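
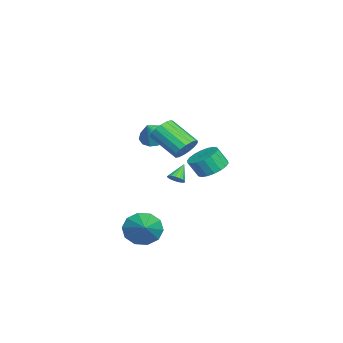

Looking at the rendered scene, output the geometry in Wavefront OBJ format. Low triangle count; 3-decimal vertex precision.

v -3.906 4.107 -2.057
v -3.001 3.889 -2.248
v -2.929 3.315 -1.254
v -3.834 3.533 -1.063
v -2.968 4.255 -2.039
v -2.896 3.682 -1.045
v -3.12 4.592 -1.833
v -3.049 4.018 -0.839
v -3.428 4.833 -1.672
v -3.357 4.259 -0.678
v -3.831 4.929 -1.588
v -3.76 4.356 -0.594
v -4.248 4.863 -1.596
v -4.177 4.29 -0.602
v -4.598 4.647 -1.695
v -4.527 4.074 -0.701
v -4.811 4.325 -1.866
v -4.739 3.751 -0.872
v -4.844 3.958 -2.075
v -4.772 3.385 -1.081
v -4.691 3.622 -2.281
v -4.62 3.048 -1.287
v -4.383 3.381 -2.442
v -4.312 2.807 -1.448
v -3.98 3.284 -2.526
v -3.909 2.711 -1.532
v -3.563 3.35 -2.518
v -3.492 2.777 -1.524
v -3.213 3.566 -2.419
v -3.142 2.993 -1.425
v -1.235 1.274 1.265
v -0.745 1.934 1.09
v -0.485 0.986 2.275
v -1.081 2.091 1.384
v -1.465 1.989 1.64
v -1.777 1.661 1.778
v -1.916 1.209 1.752
v -1.839 0.778 1.572
v -1.57 0.505 1.294
v -1.195 0.476 1.008
v -0.832 0.7 0.802
v -0.597 1.107 0.744
v -0.565 1.567 0.852
v 2.782 3.331 1.965
v 3.218 2.8 1.616
v 2.435 1.479 2.647
v 1.998 2.009 2.995
v 3.421 2.906 1.906
v 2.638 1.584 2.937
v 3.477 3.108 2.208
v 2.694 1.787 3.239
v 3.374 3.362 2.455
v 2.591 2.041 3.486
v 3.136 3.608 2.589
v 2.352 2.287 3.62
v 2.816 3.791 2.581
v 2.032 2.47 3.612
v 2.488 3.869 2.431
v 1.705 2.547 3.462
v 2.227 3.823 2.174
v 1.444 2.501 3.205
v 2.094 3.664 1.869
v 1.311 2.343 2.9
v 2.118 3.429 1.586
v 1.335 2.108 2.617
v 2.294 3.172 1.39
v 1.511 1.85 2.421
v 2.582 2.951 1.325
v 1.799 1.629 2.356
v 2.915 2.817 1.407
v 2.132 1.495 2.438
v -1.744 2.344 -2.029
v -1.449 2.123 -1.677
v -2.456 2.696 -1.211
v -1.358 2.349 -1.696
v -1.356 2.574 -1.791
v -1.443 2.746 -1.941
v -1.599 2.826 -2.111
v -1.789 2.796 -2.262
v -1.967 2.662 -2.36
v -2.095 2.455 -2.382
v -2.143 2.223 -2.323
v -2.099 2.018 -2.197
v -1.974 1.889 -2.033
v -1.796 1.863 -1.867
v -1.607 1.948 -1.739
v 1.884 1.031 -4.084
v 2.395 0.683 -4.945
v 3.496 1.349 -3.256
v 2.302 1.328 -5.012
v 2.05 1.86 -4.724
v 1.734 2.075 -4.192
v 1.475 1.892 -3.619
v 1.373 1.379 -3.223
v 1.466 0.734 -3.157
v 1.718 0.203 -3.444
v 2.034 -0.012 -3.976
v 2.293 0.171 -4.55
f 2 1 5
f 2 5 3
f 3 5 6
f 3 6 4
f 5 1 7
f 5 7 6
f 6 7 8
f 6 8 4
f 7 1 9
f 7 9 8
f 8 9 10
f 8 10 4
f 9 1 11
f 9 11 10
f 10 11 12
f 10 12 4
f 11 1 13
f 11 13 12
f 12 13 14
f 12 14 4
f 13 1 15
f 13 15 14
f 14 15 16
f 14 16 4
f 15 1 17
f 15 17 16
f 16 17 18
f 16 18 4
f 17 1 19
f 17 19 18
f 18 19 20
f 18 20 4
f 19 1 21
f 19 21 20
f 20 21 22
f 20 22 4
f 21 1 23
f 21 23 22
f 22 23 24
f 22 24 4
f 23 1 25
f 23 25 24
f 24 25 26
f 24 26 4
f 25 1 27
f 25 27 26
f 26 27 28
f 26 28 4
f 27 1 29
f 27 29 28
f 28 29 30
f 28 30 4
f 29 1 2
f 29 2 30
f 30 2 3
f 30 3 4
f 32 31 34
f 32 34 33
f 34 31 35
f 34 35 33
f 35 31 36
f 35 36 33
f 36 31 37
f 36 37 33
f 37 31 38
f 37 38 33
f 38 31 39
f 38 39 33
f 39 31 40
f 39 40 33
f 40 31 41
f 40 41 33
f 41 31 42
f 41 42 33
f 42 31 43
f 42 43 33
f 43 31 32
f 43 32 33
f 45 44 48
f 45 48 46
f 46 48 49
f 46 49 47
f 48 44 50
f 48 50 49
f 49 50 51
f 49 51 47
f 50 44 52
f 50 52 51
f 51 52 53
f 51 53 47
f 52 44 54
f 52 54 53
f 53 54 55
f 53 55 47
f 54 44 56
f 54 56 55
f 55 56 57
f 55 57 47
f 56 44 58
f 56 58 57
f 57 58 59
f 57 59 47
f 58 44 60
f 58 60 59
f 59 60 61
f 59 61 47
f 60 44 62
f 60 62 61
f 61 62 63
f 61 63 47
f 62 44 64
f 62 64 63
f 63 64 65
f 63 65 47
f 64 44 66
f 64 66 65
f 65 66 67
f 65 67 47
f 66 44 68
f 66 68 67
f 67 68 69
f 67 69 47
f 68 44 70
f 68 70 69
f 69 70 71
f 69 71 47
f 70 44 45
f 70 45 71
f 71 45 46
f 71 46 47
f 73 72 75
f 73 75 74
f 75 72 76
f 75 76 74
f 76 72 77
f 76 77 74
f 77 72 78
f 77 78 74
f 78 72 79
f 78 79 74
f 79 72 80
f 79 80 74
f 80 72 81
f 80 81 74
f 81 72 82
f 81 82 74
f 82 72 83
f 82 83 74
f 83 72 84
f 83 84 74
f 84 72 85
f 84 85 74
f 85 72 86
f 85 86 74
f 86 72 73
f 86 73 74
f 88 87 90
f 88 90 89
f 90 87 91
f 90 91 89
f 91 87 92
f 91 92 89
f 92 87 93
f 92 93 89
f 93 87 94
f 93 94 89
f 94 87 95
f 94 95 89
f 95 87 96
f 95 96 89
f 96 87 97
f 96 97 89
f 97 87 98
f 97 98 89
f 98 87 88
f 98 88 89



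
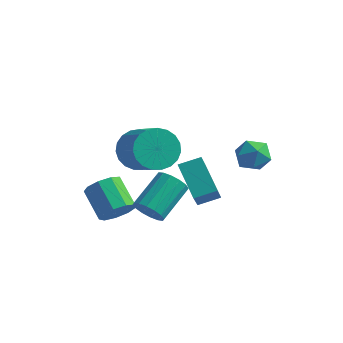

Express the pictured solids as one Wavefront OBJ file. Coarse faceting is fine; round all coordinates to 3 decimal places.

v 0.985 0.673 0.415
v 1.292 -0.334 1.646
v 1.769 1.308 0.738
v 2.076 0.301 1.97
v 2.204 -0.281 -0.67
v 2.511 -1.288 0.562
v 2.988 0.354 -0.346
v 3.295 -0.653 0.885
v -1.326 -0.838 -2.024
v -0.697 -0.435 -1.559
v -1.864 0.342 -0.652
v -2.494 -0.062 -1.116
v -0.846 -0.101 -2.037
v -2.014 0.676 -1.13
v -1.22 -0.112 -2.509
v -2.387 0.665 -1.602
v -1.644 -0.463 -2.753
v -2.811 0.314 -1.846
v -1.919 -0.989 -2.657
v -3.086 -0.213 -1.749
v -1.917 -1.445 -2.263
v -3.084 -0.669 -1.356
v -1.638 -1.617 -1.758
v -2.806 -0.84 -0.851
v -1.214 -1.425 -1.377
v -2.381 -0.648 -0.47
v -0.842 -0.958 -1.298
v -2.01 -0.181 -0.391
v -0.944 0.458 1.354
v -0.513 0.031 0.46
v 0.874 -0.984 1.612
v 0.444 -0.558 2.506
v -0.276 0.409 0.507
v 1.112 -0.606 1.659
v -0.154 0.796 0.7
v 1.234 -0.22 1.852
v -0.168 1.124 1.006
v 1.22 0.109 2.159
v -0.317 1.337 1.373
v 1.071 0.321 2.525
v -0.574 1.397 1.736
v 0.814 0.382 2.888
v -0.895 1.296 2.033
v 0.493 0.281 3.185
v -1.224 1.049 2.212
v 0.163 0.034 3.365
v -1.505 0.7 2.244
v -0.118 -0.315 3.396
v -1.689 0.31 2.121
v -0.302 -0.706 3.274
v -1.744 -0.056 1.866
v -0.357 -1.071 3.018
v -1.661 -0.332 1.522
v -0.273 -1.347 2.674
v -1.454 -0.472 1.149
v -0.066 -1.487 2.301
v -1.158 -0.451 0.811
v 0.23 -1.467 1.964
v -0.826 -0.273 0.568
v 0.562 -1.289 1.72
v 3.623 3.688 0.448
v 4.1 2.973 0.731
v 2.38 2.987 0.769
v 2.857 2.272 1.052
v 2.873 3.042 1.525
v 3.641 3.476 1.327
v 2.839 2.484 0.173
v 3.607 2.918 -0.025
v 3.615 2.229 0.561
v 3.636 2.574 1.397
v 2.844 3.386 0.103
v 2.865 3.731 0.939
v 0.25 -1.021 -1.293
v 0.745 -1.384 -0.796
v 1.044 0.317 0.151
v 0.55 0.681 -0.347
v 0.981 -1.255 -1.104
v 1.28 0.447 -0.157
v 1.021 -1.062 -1.462
v 1.32 0.639 -0.516
v 0.855 -0.859 -1.776
v 1.154 0.843 -0.829
v 0.527 -0.699 -1.96
v 0.826 1.003 -1.013
v 0.124 -0.625 -1.965
v 0.423 1.077 -1.019
v -0.244 -0.657 -1.791
v 0.055 1.044 -0.844
v -0.48 -0.787 -1.483
v -0.181 0.915 -0.536
v -0.52 -0.979 -1.124
v -0.221 0.722 -0.178
v -0.354 -1.183 -0.811
v -0.055 0.519 0.136
v -0.026 -1.343 -0.627
v 0.273 0.359 0.32
v 0.377 -1.417 -0.621
v 0.676 0.285 0.325
f 2 4 1
f 5 2 1
f 1 4 3
f 3 5 1
f 2 8 4
f 6 2 5
f 6 8 2
f 4 8 3
f 7 5 3
f 3 8 7
f 7 6 5
f 8 6 7
f 10 9 13
f 10 13 11
f 11 13 14
f 11 14 12
f 13 9 15
f 13 15 14
f 14 15 16
f 14 16 12
f 15 9 17
f 15 17 16
f 16 17 18
f 16 18 12
f 17 9 19
f 17 19 18
f 18 19 20
f 18 20 12
f 19 9 21
f 19 21 20
f 20 21 22
f 20 22 12
f 21 9 23
f 21 23 22
f 22 23 24
f 22 24 12
f 23 9 25
f 23 25 24
f 24 25 26
f 24 26 12
f 25 9 27
f 25 27 26
f 26 27 28
f 26 28 12
f 27 9 10
f 27 10 28
f 28 10 11
f 28 11 12
f 30 29 33
f 30 33 31
f 31 33 34
f 31 34 32
f 33 29 35
f 33 35 34
f 34 35 36
f 34 36 32
f 35 29 37
f 35 37 36
f 36 37 38
f 36 38 32
f 37 29 39
f 37 39 38
f 38 39 40
f 38 40 32
f 39 29 41
f 39 41 40
f 40 41 42
f 40 42 32
f 41 29 43
f 41 43 42
f 42 43 44
f 42 44 32
f 43 29 45
f 43 45 44
f 44 45 46
f 44 46 32
f 45 29 47
f 45 47 46
f 46 47 48
f 46 48 32
f 47 29 49
f 47 49 48
f 48 49 50
f 48 50 32
f 49 29 51
f 49 51 50
f 50 51 52
f 50 52 32
f 51 29 53
f 51 53 52
f 52 53 54
f 52 54 32
f 53 29 55
f 53 55 54
f 54 55 56
f 54 56 32
f 55 29 57
f 55 57 56
f 56 57 58
f 56 58 32
f 57 29 59
f 57 59 58
f 58 59 60
f 58 60 32
f 59 29 30
f 59 30 60
f 60 30 31
f 60 31 32
f 61 72 66
f 61 66 62
f 61 62 68
f 61 68 71
f 61 71 72
f 62 66 70
f 66 72 65
f 72 71 63
f 71 68 67
f 68 62 69
f 64 70 65
f 64 65 63
f 64 63 67
f 64 67 69
f 64 69 70
f 65 70 66
f 63 65 72
f 67 63 71
f 69 67 68
f 70 69 62
f 74 73 77
f 74 77 75
f 75 77 78
f 75 78 76
f 77 73 79
f 77 79 78
f 78 79 80
f 78 80 76
f 79 73 81
f 79 81 80
f 80 81 82
f 80 82 76
f 81 73 83
f 81 83 82
f 82 83 84
f 82 84 76
f 83 73 85
f 83 85 84
f 84 85 86
f 84 86 76
f 85 73 87
f 85 87 86
f 86 87 88
f 86 88 76
f 87 73 89
f 87 89 88
f 88 89 90
f 88 90 76
f 89 73 91
f 89 91 90
f 90 91 92
f 90 92 76
f 91 73 93
f 91 93 92
f 92 93 94
f 92 94 76
f 93 73 95
f 93 95 94
f 94 95 96
f 94 96 76
f 95 73 97
f 95 97 96
f 96 97 98
f 96 98 76
f 97 73 74
f 97 74 98
f 98 74 75
f 98 75 76



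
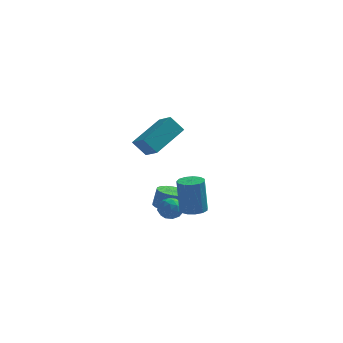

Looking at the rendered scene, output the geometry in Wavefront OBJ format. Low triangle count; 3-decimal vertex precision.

v -0.434 2.285 -2.976
v 0.383 2.155 -3.121
v 0.591 2.285 -2.07
v -0.226 2.415 -1.924
v 0.35 2.525 -3.161
v 0.557 2.655 -2.109
v 0.161 2.848 -3.163
v 0.369 2.978 -2.111
v -0.146 3.059 -3.129
v 0.062 3.189 -2.077
v -0.509 3.117 -3.064
v -0.301 3.247 -2.012
v -0.858 3.01 -2.982
v -0.65 3.14 -1.93
v -1.123 2.759 -2.898
v -0.915 2.89 -1.847
v -1.251 2.415 -2.83
v -1.043 2.545 -1.779
v -1.217 2.045 -2.791
v -1.01 2.175 -1.739
v -1.029 1.722 -2.789
v -0.821 1.852 -1.737
v -0.722 1.511 -2.823
v -0.514 1.641 -1.771
v -0.359 1.453 -2.888
v -0.151 1.583 -1.836
v -0.01 1.56 -2.97
v 0.198 1.69 -1.918
v 0.255 1.81 -3.053
v 0.463 1.941 -2.002
v -0.617 0.044 -2.073
v -0.166 0.457 -1.745
v 0.126 -0.797 -2.035
v 0.577 -0.384 -1.707
v -0 -0.594 -1.384
v -0.46 -0.074 -1.407
v 0.42 -0.266 -2.373
v -0.04 0.254 -2.396
v 0.474 0.265 -1.93
v 0.215 0.063 -1.319
v -0.255 -0.403 -2.461
v -0.514 -0.605 -1.85
v -0.457 0.324 -1.912
v 0.417 -0.664 -1.868
v 0.078 -0.787 -1.678
v 0.342 -0.545 -1.485
v -0.629 0.012 -1.714
v -0.365 0.255 -1.521
v -0.267 -0.362 -1.309
v 0.325 -0.595 -2.259
v 0.589 -0.352 -2.066
v -0.382 0.205 -2.295
v -0.118 0.447 -2.102
v 0.227 0.022 -2.471
v 0.185 0.454 -1.828
v 0.622 -0.04 -1.806
v 0.529 0.029 -2.197
v 0.259 0.335 -2.211
v 0.032 0.335 -1.469
v 0.469 -0.159 -1.447
v 0.129 -0.282 -1.257
v -0.141 0.023 -1.271
v 0.409 0.223 -1.578
v -0.509 -0.181 -2.333
v -0.072 -0.675 -2.311
v 0.101 -0.363 -2.509
v -0.169 -0.058 -2.523
v -0.662 -0.3 -1.974
v -0.225 -0.794 -1.952
v -0.299 -0.675 -1.569
v -0.569 -0.369 -1.583
v -0.449 -0.563 -2.202
v 1.337 -2.096 -0.947
v 2 -2.234 -0.89
v 1.847 -2.182 1.024
v 1.183 -2.044 0.967
v 1.97 -1.852 -0.902
v 1.816 -1.8 1.011
v 1.739 -1.548 -0.929
v 1.585 -1.496 0.984
v 1.38 -1.417 -0.961
v 1.226 -1.366 0.952
v 1.007 -1.502 -0.989
v 0.854 -1.451 0.924
v 0.74 -1.776 -1.003
v 0.586 -1.724 0.91
v 0.661 -2.151 -0.999
v 0.507 -2.099 0.914
v 0.797 -2.509 -0.979
v 0.644 -2.457 0.934
v 1.105 -2.735 -0.948
v 0.951 -2.683 0.965
v 1.486 -2.759 -0.917
v 1.332 -2.707 0.996
v 1.82 -2.572 -0.895
v 1.666 -2.52 1.018
v -0.262 -3.24 3.288
v -0.913 -3.245 4.087
v -0.888 -2.519 2.783
v -1.539 -2.525 3.581
v 0.819 -1.675 4.179
v 0.168 -1.681 4.977
v 0.193 -0.955 3.673
v -0.458 -0.96 4.472
f 2 1 5
f 2 5 3
f 3 5 6
f 3 6 4
f 5 1 7
f 5 7 6
f 6 7 8
f 6 8 4
f 7 1 9
f 7 9 8
f 8 9 10
f 8 10 4
f 9 1 11
f 9 11 10
f 10 11 12
f 10 12 4
f 11 1 13
f 11 13 12
f 12 13 14
f 12 14 4
f 13 1 15
f 13 15 14
f 14 15 16
f 14 16 4
f 15 1 17
f 15 17 16
f 16 17 18
f 16 18 4
f 17 1 19
f 17 19 18
f 18 19 20
f 18 20 4
f 19 1 21
f 19 21 20
f 20 21 22
f 20 22 4
f 21 1 23
f 21 23 22
f 22 23 24
f 22 24 4
f 23 1 25
f 23 25 24
f 24 25 26
f 24 26 4
f 25 1 27
f 25 27 26
f 26 27 28
f 26 28 4
f 27 1 29
f 27 29 28
f 28 29 30
f 28 30 4
f 29 1 2
f 29 2 30
f 30 2 3
f 30 3 4
f 31 68 47
f 68 42 71
f 47 71 36
f 68 71 47
f 31 47 43
f 47 36 48
f 43 48 32
f 47 48 43
f 31 43 52
f 43 32 53
f 52 53 38
f 43 53 52
f 31 52 64
f 52 38 67
f 64 67 41
f 52 67 64
f 31 64 68
f 64 41 72
f 68 72 42
f 64 72 68
f 32 48 59
f 48 36 62
f 59 62 40
f 48 62 59
f 36 71 49
f 71 42 70
f 49 70 35
f 71 70 49
f 42 72 69
f 72 41 65
f 69 65 33
f 72 65 69
f 41 67 66
f 67 38 54
f 66 54 37
f 67 54 66
f 38 53 58
f 53 32 55
f 58 55 39
f 53 55 58
f 34 60 46
f 60 40 61
f 46 61 35
f 60 61 46
f 34 46 44
f 46 35 45
f 44 45 33
f 46 45 44
f 34 44 51
f 44 33 50
f 51 50 37
f 44 50 51
f 34 51 56
f 51 37 57
f 56 57 39
f 51 57 56
f 34 56 60
f 56 39 63
f 60 63 40
f 56 63 60
f 35 61 49
f 61 40 62
f 49 62 36
f 61 62 49
f 33 45 69
f 45 35 70
f 69 70 42
f 45 70 69
f 37 50 66
f 50 33 65
f 66 65 41
f 50 65 66
f 39 57 58
f 57 37 54
f 58 54 38
f 57 54 58
f 40 63 59
f 63 39 55
f 59 55 32
f 63 55 59
f 74 73 77
f 74 77 75
f 75 77 78
f 75 78 76
f 77 73 79
f 77 79 78
f 78 79 80
f 78 80 76
f 79 73 81
f 79 81 80
f 80 81 82
f 80 82 76
f 81 73 83
f 81 83 82
f 82 83 84
f 82 84 76
f 83 73 85
f 83 85 84
f 84 85 86
f 84 86 76
f 85 73 87
f 85 87 86
f 86 87 88
f 86 88 76
f 87 73 89
f 87 89 88
f 88 89 90
f 88 90 76
f 89 73 91
f 89 91 90
f 90 91 92
f 90 92 76
f 91 73 93
f 91 93 92
f 92 93 94
f 92 94 76
f 93 73 95
f 93 95 94
f 94 95 96
f 94 96 76
f 95 73 74
f 95 74 96
f 96 74 75
f 96 75 76
f 98 100 97
f 101 98 97
f 97 100 99
f 99 101 97
f 98 104 100
f 102 98 101
f 102 104 98
f 100 104 99
f 103 101 99
f 99 104 103
f 103 102 101
f 104 102 103



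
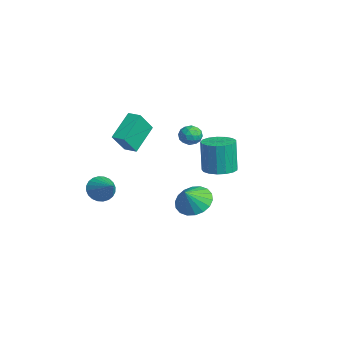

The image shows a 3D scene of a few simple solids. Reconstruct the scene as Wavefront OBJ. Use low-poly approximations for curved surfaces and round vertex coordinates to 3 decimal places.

v -1.443 -4.145 -3.402
v -0.973 -4.15 -4.135
v 0.003 -3.855 -2.478
v -1.055 -3.821 -4.11
v -1.196 -3.542 -3.978
v -1.374 -3.354 -3.758
v -1.562 -3.287 -3.484
v -1.733 -3.351 -3.198
v -1.859 -3.535 -2.942
v -1.922 -3.813 -2.757
v -1.912 -4.14 -2.67
v -1.83 -4.469 -2.694
v -1.69 -4.748 -2.826
v -1.512 -4.936 -3.046
v -1.323 -5.003 -3.32
v -1.153 -4.939 -3.606
v -1.026 -4.755 -3.862
v -0.963 -4.478 -4.047
v -2.594 1.935 -1.226
v -2.266 1.714 -0.617
v -3.474 1.186 -1.023
v -3.146 0.965 -0.414
v -3.426 1.634 -0.454
v -2.881 2.097 -0.58
v -2.859 0.803 -1.06
v -2.314 1.266 -1.186
v -2.43 1.015 -0.515
v -2.78 1.528 -0.14
v -2.96 1.372 -1.5
v -3.31 1.885 -1.125
v -2.352 1.89 -0.939
v -3.388 1.01 -0.701
v -3.552 1.402 -0.724
v -3.359 1.273 -0.367
v -2.714 2.115 -0.917
v -2.522 1.986 -0.559
v -3.203 1.938 -0.464
v -3.218 0.914 -1.081
v -3.026 0.785 -0.723
v -2.381 1.627 -1.273
v -2.188 1.498 -0.916
v -2.537 0.962 -1.176
v -2.256 1.35 -0.522
v -2.774 0.909 -0.402
v -2.604 0.814 -0.782
v -2.285 1.086 -0.856
v -2.462 1.651 -0.301
v -2.98 1.211 -0.182
v -3.144 1.604 -0.206
v -2.824 1.876 -0.279
v -2.558 1.24 -0.241
v -2.76 1.689 -1.458
v -3.278 1.249 -1.339
v -2.916 1.024 -1.361
v -2.596 1.296 -1.434
v -2.966 1.991 -1.238
v -3.484 1.55 -1.118
v -3.455 1.814 -0.784
v -3.136 2.086 -0.858
v -3.182 1.66 -1.399
v 3.737 -0.564 -2.171
v 4.353 -1.137 -2.832
v 4.183 -1.216 -1.189
v 4.634 -0.771 -2.716
v 4.738 -0.364 -2.492
v 4.643 0.004 -2.205
v 4.369 0.259 -1.911
v 3.97 0.352 -1.668
v 3.525 0.262 -1.525
v 3.121 0.01 -1.51
v 2.84 -0.357 -1.625
v 2.736 -0.764 -1.849
v 2.831 -1.132 -2.136
v 3.105 -1.387 -2.431
v 3.504 -1.479 -2.673
v 3.949 -1.39 -2.817
v -2.131 -2.584 -0.912
v -1.66 -3.424 0.391
v -3.151 -1.34 0.26
v -2.68 -2.18 1.562
v -1.46 -2.1 -0.842
v -0.989 -2.94 0.46
v -2.48 -0.856 0.329
v -2.009 -1.696 1.632
v -2.211 2.965 -3.454
v -1.643 3.797 -3.377
v -1.942 3.807 -1.308
v -2.509 2.975 -1.386
v -2.091 3.968 -3.442
v -2.389 3.978 -1.373
v -2.566 3.909 -3.51
v -2.864 3.919 -1.442
v -2.959 3.634 -3.566
v -3.258 3.644 -1.497
v -3.182 3.205 -3.595
v -3.48 3.216 -1.527
v -3.181 2.722 -3.593
v -3.48 2.732 -1.524
v -2.959 2.294 -3.559
v -3.257 2.305 -1.49
v -2.565 2.02 -3.501
v -2.863 2.03 -1.432
v -2.09 1.962 -3.432
v -2.388 1.973 -1.363
v -1.643 2.134 -3.368
v -1.941 2.145 -1.3
v -1.326 2.496 -3.324
v -1.624 2.507 -1.256
v -1.211 2.966 -3.31
v -1.51 2.976 -1.242
v -1.326 3.435 -3.329
v -1.624 3.445 -1.26
f 2 1 4
f 2 4 3
f 4 1 5
f 4 5 3
f 5 1 6
f 5 6 3
f 6 1 7
f 6 7 3
f 7 1 8
f 7 8 3
f 8 1 9
f 8 9 3
f 9 1 10
f 9 10 3
f 10 1 11
f 10 11 3
f 11 1 12
f 11 12 3
f 12 1 13
f 12 13 3
f 13 1 14
f 13 14 3
f 14 1 15
f 14 15 3
f 15 1 16
f 15 16 3
f 16 1 17
f 16 17 3
f 17 1 18
f 17 18 3
f 18 1 2
f 18 2 3
f 19 56 35
f 56 30 59
f 35 59 24
f 56 59 35
f 19 35 31
f 35 24 36
f 31 36 20
f 35 36 31
f 19 31 40
f 31 20 41
f 40 41 26
f 31 41 40
f 19 40 52
f 40 26 55
f 52 55 29
f 40 55 52
f 19 52 56
f 52 29 60
f 56 60 30
f 52 60 56
f 20 36 47
f 36 24 50
f 47 50 28
f 36 50 47
f 24 59 37
f 59 30 58
f 37 58 23
f 59 58 37
f 30 60 57
f 60 29 53
f 57 53 21
f 60 53 57
f 29 55 54
f 55 26 42
f 54 42 25
f 55 42 54
f 26 41 46
f 41 20 43
f 46 43 27
f 41 43 46
f 22 48 34
f 48 28 49
f 34 49 23
f 48 49 34
f 22 34 32
f 34 23 33
f 32 33 21
f 34 33 32
f 22 32 39
f 32 21 38
f 39 38 25
f 32 38 39
f 22 39 44
f 39 25 45
f 44 45 27
f 39 45 44
f 22 44 48
f 44 27 51
f 48 51 28
f 44 51 48
f 23 49 37
f 49 28 50
f 37 50 24
f 49 50 37
f 21 33 57
f 33 23 58
f 57 58 30
f 33 58 57
f 25 38 54
f 38 21 53
f 54 53 29
f 38 53 54
f 27 45 46
f 45 25 42
f 46 42 26
f 45 42 46
f 28 51 47
f 51 27 43
f 47 43 20
f 51 43 47
f 62 61 64
f 62 64 63
f 64 61 65
f 64 65 63
f 65 61 66
f 65 66 63
f 66 61 67
f 66 67 63
f 67 61 68
f 67 68 63
f 68 61 69
f 68 69 63
f 69 61 70
f 69 70 63
f 70 61 71
f 70 71 63
f 71 61 72
f 71 72 63
f 72 61 73
f 72 73 63
f 73 61 74
f 73 74 63
f 74 61 75
f 74 75 63
f 75 61 76
f 75 76 63
f 76 61 62
f 76 62 63
f 78 80 77
f 81 78 77
f 77 80 79
f 79 81 77
f 78 84 80
f 82 78 81
f 82 84 78
f 80 84 79
f 83 81 79
f 79 84 83
f 83 82 81
f 84 82 83
f 86 85 89
f 86 89 87
f 87 89 90
f 87 90 88
f 89 85 91
f 89 91 90
f 90 91 92
f 90 92 88
f 91 85 93
f 91 93 92
f 92 93 94
f 92 94 88
f 93 85 95
f 93 95 94
f 94 95 96
f 94 96 88
f 95 85 97
f 95 97 96
f 96 97 98
f 96 98 88
f 97 85 99
f 97 99 98
f 98 99 100
f 98 100 88
f 99 85 101
f 99 101 100
f 100 101 102
f 100 102 88
f 101 85 103
f 101 103 102
f 102 103 104
f 102 104 88
f 103 85 105
f 103 105 104
f 104 105 106
f 104 106 88
f 105 85 107
f 105 107 106
f 106 107 108
f 106 108 88
f 107 85 109
f 107 109 108
f 108 109 110
f 108 110 88
f 109 85 111
f 109 111 110
f 110 111 112
f 110 112 88
f 111 85 86
f 111 86 112
f 112 86 87
f 112 87 88



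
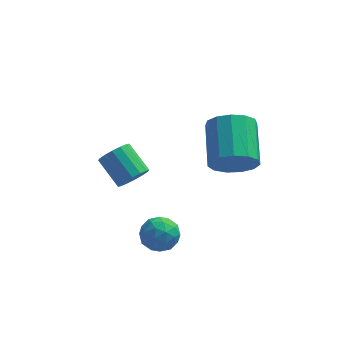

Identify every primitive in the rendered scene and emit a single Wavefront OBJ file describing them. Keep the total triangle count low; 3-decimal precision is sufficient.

v -0.187 -1.586 -1.766
v 0.394 -1.673 -1.225
v -1.014 -2.187 -0.975
v -0.433 -2.274 -0.434
v -0.727 -1.548 -0.592
v -0.215 -1.176 -1.081
v -0.405 -2.684 -1.119
v 0.107 -2.312 -1.608
v 0.26 -2.351 -0.825
v 0.06 -1.649 -0.499
v -0.68 -2.211 -1.701
v -0.88 -1.509 -1.375
v 0.176 -1.576 -1.565
v -0.796 -2.284 -0.635
v -0.969 -1.857 -0.728
v -0.627 -1.908 -0.41
v -0.182 -1.285 -1.48
v 0.159 -1.336 -1.162
v -0.499 -1.262 -0.79
v -0.779 -2.524 -1.038
v -0.438 -2.575 -0.72
v 0.007 -1.952 -1.79
v 0.349 -2.003 -1.472
v -0.121 -2.598 -1.41
v 0.439 -2.026 -1.011
v -0.048 -2.38 -0.546
v -0.031 -2.621 -0.949
v 0.27 -2.402 -1.237
v 0.322 -1.614 -0.82
v -0.165 -1.967 -0.355
v -0.337 -1.54 -0.448
v -0.037 -1.322 -0.735
v 0.243 -2.012 -0.585
v -0.455 -1.893 -1.845
v -0.942 -2.246 -1.38
v -0.583 -2.538 -1.465
v -0.283 -2.32 -1.752
v -0.572 -1.48 -1.654
v -1.059 -1.834 -1.189
v -0.89 -1.458 -0.963
v -0.589 -1.239 -1.251
v -0.863 -1.848 -1.615
v 2.298 -0.594 1.887
v 2.81 -0.913 2.633
v 2.655 0.814 3.479
v 2.142 1.134 2.733
v 3.166 -0.709 2.28
v 3.011 1.019 3.126
v 3.245 -0.467 1.802
v 3.09 1.26 2.649
v 3.024 -0.266 1.352
v 2.869 1.461 2.198
v 2.572 -0.169 1.071
v 2.417 1.558 1.917
v 2.033 -0.207 1.049
v 1.878 1.521 1.895
v 1.578 -0.368 1.293
v 1.423 1.36 2.14
v 1.351 -0.6 1.726
v 1.196 1.128 2.572
v 1.425 -0.83 2.21
v 1.27 0.897 3.056
v 1.776 -0.986 2.591
v 1.621 0.742 3.437
v 2.292 -1.017 2.749
v 2.137 0.711 3.595
v -1.523 1.762 -1.263
v -0.948 2.04 -0.976
v -1.762 2.896 -0.171
v -2.337 2.618 -0.457
v -1.017 2.246 -1.266
v -1.831 3.102 -0.461
v -1.222 2.322 -1.555
v -2.037 3.179 -0.75
v -1.508 2.248 -1.765
v -2.322 3.105 -0.96
v -1.798 2.044 -1.841
v -2.612 2.901 -1.036
v -2.014 1.764 -1.762
v -2.828 2.621 -0.957
v -2.098 1.484 -1.549
v -2.912 2.34 -0.744
v -2.029 1.278 -1.259
v -2.843 2.134 -0.454
v -1.823 1.201 -0.97
v -2.638 2.058 -0.165
v -1.538 1.275 -0.76
v -2.352 2.132 0.045
v -1.248 1.479 -0.684
v -2.062 2.336 0.121
v -1.032 1.759 -0.763
v -1.846 2.616 0.042
f 1 38 17
f 38 12 41
f 17 41 6
f 38 41 17
f 1 17 13
f 17 6 18
f 13 18 2
f 17 18 13
f 1 13 22
f 13 2 23
f 22 23 8
f 13 23 22
f 1 22 34
f 22 8 37
f 34 37 11
f 22 37 34
f 1 34 38
f 34 11 42
f 38 42 12
f 34 42 38
f 2 18 29
f 18 6 32
f 29 32 10
f 18 32 29
f 6 41 19
f 41 12 40
f 19 40 5
f 41 40 19
f 12 42 39
f 42 11 35
f 39 35 3
f 42 35 39
f 11 37 36
f 37 8 24
f 36 24 7
f 37 24 36
f 8 23 28
f 23 2 25
f 28 25 9
f 23 25 28
f 4 30 16
f 30 10 31
f 16 31 5
f 30 31 16
f 4 16 14
f 16 5 15
f 14 15 3
f 16 15 14
f 4 14 21
f 14 3 20
f 21 20 7
f 14 20 21
f 4 21 26
f 21 7 27
f 26 27 9
f 21 27 26
f 4 26 30
f 26 9 33
f 30 33 10
f 26 33 30
f 5 31 19
f 31 10 32
f 19 32 6
f 31 32 19
f 3 15 39
f 15 5 40
f 39 40 12
f 15 40 39
f 7 20 36
f 20 3 35
f 36 35 11
f 20 35 36
f 9 27 28
f 27 7 24
f 28 24 8
f 27 24 28
f 10 33 29
f 33 9 25
f 29 25 2
f 33 25 29
f 44 43 47
f 44 47 45
f 45 47 48
f 45 48 46
f 47 43 49
f 47 49 48
f 48 49 50
f 48 50 46
f 49 43 51
f 49 51 50
f 50 51 52
f 50 52 46
f 51 43 53
f 51 53 52
f 52 53 54
f 52 54 46
f 53 43 55
f 53 55 54
f 54 55 56
f 54 56 46
f 55 43 57
f 55 57 56
f 56 57 58
f 56 58 46
f 57 43 59
f 57 59 58
f 58 59 60
f 58 60 46
f 59 43 61
f 59 61 60
f 60 61 62
f 60 62 46
f 61 43 63
f 61 63 62
f 62 63 64
f 62 64 46
f 63 43 65
f 63 65 64
f 64 65 66
f 64 66 46
f 65 43 44
f 65 44 66
f 66 44 45
f 66 45 46
f 68 67 71
f 68 71 69
f 69 71 72
f 69 72 70
f 71 67 73
f 71 73 72
f 72 73 74
f 72 74 70
f 73 67 75
f 73 75 74
f 74 75 76
f 74 76 70
f 75 67 77
f 75 77 76
f 76 77 78
f 76 78 70
f 77 67 79
f 77 79 78
f 78 79 80
f 78 80 70
f 79 67 81
f 79 81 80
f 80 81 82
f 80 82 70
f 81 67 83
f 81 83 82
f 82 83 84
f 82 84 70
f 83 67 85
f 83 85 84
f 84 85 86
f 84 86 70
f 85 67 87
f 85 87 86
f 86 87 88
f 86 88 70
f 87 67 89
f 87 89 88
f 88 89 90
f 88 90 70
f 89 67 91
f 89 91 90
f 90 91 92
f 90 92 70
f 91 67 68
f 91 68 92
f 92 68 69
f 92 69 70



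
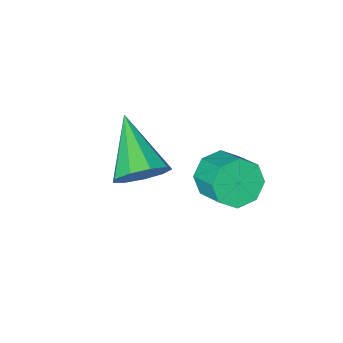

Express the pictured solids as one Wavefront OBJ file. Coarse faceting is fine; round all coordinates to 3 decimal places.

v 0.256 1.141 0.536
v 0.76 1.361 1.117
v -0.196 -0.441 1.524
v 0.261 1.564 1.215
v -0.24 1.57 0.995
v -0.509 1.375 0.56
v -0.42 1.071 0.114
v -0.015 0.8 -0.135
v 0.517 0.689 -0.07
v 0.927 0.789 0.279
v 1.023 1.055 0.748
v -1.169 2.566 1.035
v -0.858 2.219 1.609
v -0.8 3.146 2.14
v -1.111 3.494 1.565
v -0.475 2.408 1.237
v -0.418 3.335 1.768
v -0.498 2.69 0.747
v -0.441 3.617 1.277
v -0.914 2.899 0.425
v -0.857 3.827 0.955
v -1.48 2.914 0.46
v -1.422 3.841 0.991
v -1.862 2.725 0.832
v -1.805 3.652 1.363
v -1.839 2.443 1.323
v -1.782 3.37 1.853
v -1.423 2.233 1.645
v -1.366 3.161 2.175
f 2 1 4
f 2 4 3
f 4 1 5
f 4 5 3
f 5 1 6
f 5 6 3
f 6 1 7
f 6 7 3
f 7 1 8
f 7 8 3
f 8 1 9
f 8 9 3
f 9 1 10
f 9 10 3
f 10 1 11
f 10 11 3
f 11 1 2
f 11 2 3
f 13 12 16
f 13 16 14
f 14 16 17
f 14 17 15
f 16 12 18
f 16 18 17
f 17 18 19
f 17 19 15
f 18 12 20
f 18 20 19
f 19 20 21
f 19 21 15
f 20 12 22
f 20 22 21
f 21 22 23
f 21 23 15
f 22 12 24
f 22 24 23
f 23 24 25
f 23 25 15
f 24 12 26
f 24 26 25
f 25 26 27
f 25 27 15
f 26 12 28
f 26 28 27
f 27 28 29
f 27 29 15
f 28 12 13
f 28 13 29
f 29 13 14
f 29 14 15



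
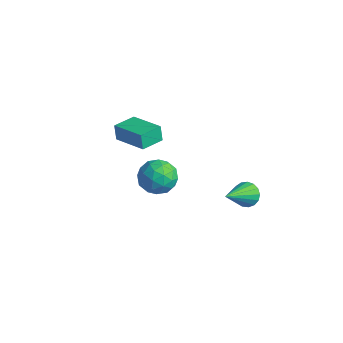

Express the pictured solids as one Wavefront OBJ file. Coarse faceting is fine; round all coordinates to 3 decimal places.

v -0.207 -1.571 -4.325
v 0.398 -1.121 -3.686
v -0.398 -2.779 -3.294
v 0.207 -2.329 -2.655
v -0.684 -1.946 -2.845
v -0.566 -1.2 -3.482
v 0.566 -2.7 -3.498
v 0.684 -1.954 -4.135
v 0.876 -1.819 -3.175
v 0.103 -1.353 -2.771
v -0.103 -2.547 -4.209
v -0.876 -2.081 -3.805
v 0.112 -1.24 -4.096
v -0.112 -2.66 -2.884
v -0.636 -2.435 -2.996
v -0.28 -2.171 -2.62
v -0.455 -1.286 -3.976
v -0.099 -1.022 -3.6
v -0.735 -1.507 -3.106
v 0.099 -2.878 -3.38
v 0.455 -2.614 -3.004
v 0.28 -1.729 -4.36
v 0.636 -1.465 -3.984
v 0.735 -2.393 -3.874
v 0.749 -1.386 -3.42
v 0.637 -2.096 -2.814
v 0.848 -2.314 -3.309
v 0.917 -1.875 -3.684
v 0.295 -1.112 -3.183
v 0.183 -1.822 -2.577
v -0.341 -1.597 -2.688
v -0.272 -1.158 -3.063
v 0.576 -1.522 -2.882
v -0.183 -2.078 -4.403
v -0.295 -2.788 -3.797
v 0.272 -2.742 -3.917
v 0.341 -2.303 -4.292
v -0.637 -1.804 -4.166
v -0.749 -2.514 -3.56
v -0.917 -2.025 -3.296
v -0.848 -1.586 -3.671
v -0.576 -2.378 -4.098
v 3.291 0.453 -3.83
v 3.713 0.215 -4.292
v 3.689 -1.173 -2.63
v 3.899 0.398 -4.106
v 3.946 0.594 -3.856
v 3.842 0.757 -3.6
v 3.612 0.851 -3.397
v 3.309 0.854 -3.293
v 3.002 0.765 -3.312
v 2.76 0.604 -3.45
v 2.641 0.409 -3.674
v 2.67 0.224 -3.935
v 2.842 0.092 -4.171
v 3.116 0.042 -4.329
v 3.431 0.087 -4.373
v -3.318 -1.673 -3.286
v -3.526 -1.611 -2.453
v -3.396 -0.461 -3.396
v -3.604 -0.399 -2.564
v -1.556 -1.521 -2.856
v -1.764 -1.459 -2.024
v -1.634 -0.309 -2.967
v -1.842 -0.247 -2.134
f 1 38 17
f 38 12 41
f 17 41 6
f 38 41 17
f 1 17 13
f 17 6 18
f 13 18 2
f 17 18 13
f 1 13 22
f 13 2 23
f 22 23 8
f 13 23 22
f 1 22 34
f 22 8 37
f 34 37 11
f 22 37 34
f 1 34 38
f 34 11 42
f 38 42 12
f 34 42 38
f 2 18 29
f 18 6 32
f 29 32 10
f 18 32 29
f 6 41 19
f 41 12 40
f 19 40 5
f 41 40 19
f 12 42 39
f 42 11 35
f 39 35 3
f 42 35 39
f 11 37 36
f 37 8 24
f 36 24 7
f 37 24 36
f 8 23 28
f 23 2 25
f 28 25 9
f 23 25 28
f 4 30 16
f 30 10 31
f 16 31 5
f 30 31 16
f 4 16 14
f 16 5 15
f 14 15 3
f 16 15 14
f 4 14 21
f 14 3 20
f 21 20 7
f 14 20 21
f 4 21 26
f 21 7 27
f 26 27 9
f 21 27 26
f 4 26 30
f 26 9 33
f 30 33 10
f 26 33 30
f 5 31 19
f 31 10 32
f 19 32 6
f 31 32 19
f 3 15 39
f 15 5 40
f 39 40 12
f 15 40 39
f 7 20 36
f 20 3 35
f 36 35 11
f 20 35 36
f 9 27 28
f 27 7 24
f 28 24 8
f 27 24 28
f 10 33 29
f 33 9 25
f 29 25 2
f 33 25 29
f 44 43 46
f 44 46 45
f 46 43 47
f 46 47 45
f 47 43 48
f 47 48 45
f 48 43 49
f 48 49 45
f 49 43 50
f 49 50 45
f 50 43 51
f 50 51 45
f 51 43 52
f 51 52 45
f 52 43 53
f 52 53 45
f 53 43 54
f 53 54 45
f 54 43 55
f 54 55 45
f 55 43 56
f 55 56 45
f 56 43 57
f 56 57 45
f 57 43 44
f 57 44 45
f 59 61 58
f 62 59 58
f 58 61 60
f 60 62 58
f 59 65 61
f 63 59 62
f 63 65 59
f 61 65 60
f 64 62 60
f 60 65 64
f 64 63 62
f 65 63 64



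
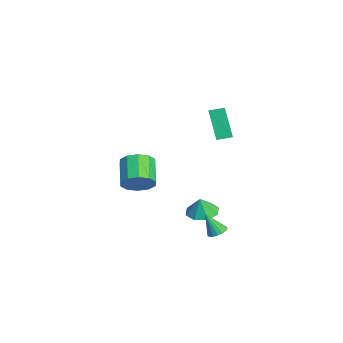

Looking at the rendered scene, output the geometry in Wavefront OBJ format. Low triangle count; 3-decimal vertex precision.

v -0.781 1.691 -4.292
v -0.005 1.127 -4.536
v -0.539 1.529 -3.148
v 0.178 1.859 -4.471
v -0.201 2.493 -4.301
v -0.92 2.657 -4.126
v -1.558 2.254 -4.048
v -1.74 1.522 -4.112
v -1.361 0.888 -4.282
v -0.642 0.725 -4.458
v 1.868 2.184 -4.506
v 2.24 2.605 -4.243
v 1.672 1.516 -3.154
v 1.97 2.726 -4.223
v 1.676 2.723 -4.267
v 1.427 2.596 -4.366
v 1.279 2.375 -4.497
v 1.265 2.11 -4.63
v 1.39 1.862 -4.734
v 1.625 1.688 -4.786
v 1.915 1.627 -4.774
v 2.194 1.694 -4.7
v 2.399 1.873 -4.582
v 2.482 2.124 -4.446
v 2.425 2.388 -4.324
v 0.55 2.282 2.131
v -0.367 1.956 3.98
v 0.597 3.172 2.311
v -0.32 2.847 4.161
v 1.42 2.153 2.539
v 0.503 1.828 4.389
v 1.467 3.044 2.72
v 0.55 2.718 4.569
v -0.108 -2.027 -1.467
v 0.488 -2.044 -0.615
v -1.016 -1.931 0.439
v -1.612 -1.913 -0.413
v 0.411 -1.431 -0.791
v -1.093 -1.317 0.263
v 0.135 -1.045 -1.226
v -1.368 -0.931 -0.171
v -0.233 -1.034 -1.752
v -1.737 -0.921 -0.698
v -0.554 -1.403 -2.17
v -2.057 -1.289 -1.115
v -0.704 -2.009 -2.319
v -2.208 -1.896 -1.265
v -0.627 -2.623 -2.143
v -2.131 -2.509 -1.089
v -0.352 -3.009 -1.709
v -1.855 -2.895 -0.654
v 0.017 -3.019 -1.182
v -1.487 -2.906 -0.128
v 0.337 -2.651 -0.765
v -1.166 -2.537 0.29
f 2 1 4
f 2 4 3
f 4 1 5
f 4 5 3
f 5 1 6
f 5 6 3
f 6 1 7
f 6 7 3
f 7 1 8
f 7 8 3
f 8 1 9
f 8 9 3
f 9 1 10
f 9 10 3
f 10 1 2
f 10 2 3
f 12 11 14
f 12 14 13
f 14 11 15
f 14 15 13
f 15 11 16
f 15 16 13
f 16 11 17
f 16 17 13
f 17 11 18
f 17 18 13
f 18 11 19
f 18 19 13
f 19 11 20
f 19 20 13
f 20 11 21
f 20 21 13
f 21 11 22
f 21 22 13
f 22 11 23
f 22 23 13
f 23 11 24
f 23 24 13
f 24 11 25
f 24 25 13
f 25 11 12
f 25 12 13
f 27 29 26
f 30 27 26
f 26 29 28
f 28 30 26
f 27 33 29
f 31 27 30
f 31 33 27
f 29 33 28
f 32 30 28
f 28 33 32
f 32 31 30
f 33 31 32
f 35 34 38
f 35 38 36
f 36 38 39
f 36 39 37
f 38 34 40
f 38 40 39
f 39 40 41
f 39 41 37
f 40 34 42
f 40 42 41
f 41 42 43
f 41 43 37
f 42 34 44
f 42 44 43
f 43 44 45
f 43 45 37
f 44 34 46
f 44 46 45
f 45 46 47
f 45 47 37
f 46 34 48
f 46 48 47
f 47 48 49
f 47 49 37
f 48 34 50
f 48 50 49
f 49 50 51
f 49 51 37
f 50 34 52
f 50 52 51
f 51 52 53
f 51 53 37
f 52 34 54
f 52 54 53
f 53 54 55
f 53 55 37
f 54 34 35
f 54 35 55
f 55 35 36
f 55 36 37



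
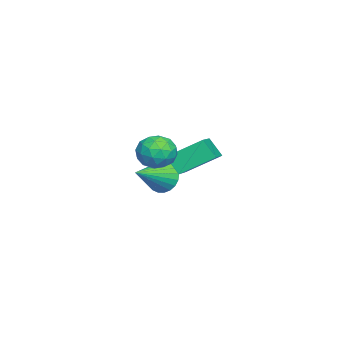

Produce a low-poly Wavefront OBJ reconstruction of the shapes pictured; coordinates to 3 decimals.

v -0.073 2.339 2.007
v -0.528 4.027 3.078
v 0.21 3.034 1.032
v -0.245 4.722 2.103
v 1.945 2.458 2.677
v 1.49 4.146 3.748
v 2.228 3.153 1.702
v 1.773 4.841 2.773
v 2.326 2.911 2.495
v 3.212 2.343 2.638
v 1.488 1.877 3.582
v 2.374 1.309 3.725
v 2.312 2.301 4.101
v 2.83 2.939 3.429
v 1.87 1.281 2.791
v 2.388 1.919 2.119
v 2.93 1.335 2.821
v 3.204 1.966 3.63
v 1.496 2.254 2.59
v 1.77 2.885 3.399
v 2.842 2.717 2.471
v 1.858 1.503 3.749
v 1.821 2.085 3.97
v 2.342 1.752 4.054
v 2.618 3.068 2.936
v 3.139 2.734 3.02
v 2.61 2.71 3.88
v 1.561 1.486 3.2
v 2.082 1.152 3.284
v 2.358 2.468 2.166
v 2.879 2.135 2.25
v 2.09 1.51 2.34
v 3.197 1.791 2.662
v 2.705 1.184 3.302
v 2.409 1.167 2.753
v 2.713 1.543 2.357
v 3.358 2.162 3.138
v 2.866 1.555 3.778
v 2.83 2.137 3.998
v 3.134 2.513 3.603
v 3.193 1.57 3.246
v 1.834 2.665 2.442
v 1.342 2.058 3.082
v 1.566 1.707 2.617
v 1.87 2.083 2.222
v 1.995 3.036 2.918
v 1.503 2.429 3.558
v 1.987 2.677 3.863
v 2.291 3.053 3.467
v 1.507 2.65 2.974
v -4.153 0.861 -1.266
v -3.577 1.068 -2.132
v -2.447 -0.161 -0.374
v -3.498 1.401 -1.9
v -3.518 1.653 -1.573
v -3.636 1.784 -1.198
v -3.832 1.774 -0.834
v -4.077 1.626 -0.536
v -4.333 1.361 -0.349
v -4.563 1.02 -0.302
v -4.729 0.655 -0.401
v -4.808 0.321 -0.632
v -4.788 0.069 -0.96
v -4.67 -0.062 -1.334
v -4.474 -0.052 -1.698
v -4.229 0.097 -1.996
v -3.973 0.361 -2.184
v -3.743 0.702 -2.231
f 2 4 1
f 5 2 1
f 1 4 3
f 3 5 1
f 2 8 4
f 6 2 5
f 6 8 2
f 4 8 3
f 7 5 3
f 3 8 7
f 7 6 5
f 8 6 7
f 9 46 25
f 46 20 49
f 25 49 14
f 46 49 25
f 9 25 21
f 25 14 26
f 21 26 10
f 25 26 21
f 9 21 30
f 21 10 31
f 30 31 16
f 21 31 30
f 9 30 42
f 30 16 45
f 42 45 19
f 30 45 42
f 9 42 46
f 42 19 50
f 46 50 20
f 42 50 46
f 10 26 37
f 26 14 40
f 37 40 18
f 26 40 37
f 14 49 27
f 49 20 48
f 27 48 13
f 49 48 27
f 20 50 47
f 50 19 43
f 47 43 11
f 50 43 47
f 19 45 44
f 45 16 32
f 44 32 15
f 45 32 44
f 16 31 36
f 31 10 33
f 36 33 17
f 31 33 36
f 12 38 24
f 38 18 39
f 24 39 13
f 38 39 24
f 12 24 22
f 24 13 23
f 22 23 11
f 24 23 22
f 12 22 29
f 22 11 28
f 29 28 15
f 22 28 29
f 12 29 34
f 29 15 35
f 34 35 17
f 29 35 34
f 12 34 38
f 34 17 41
f 38 41 18
f 34 41 38
f 13 39 27
f 39 18 40
f 27 40 14
f 39 40 27
f 11 23 47
f 23 13 48
f 47 48 20
f 23 48 47
f 15 28 44
f 28 11 43
f 44 43 19
f 28 43 44
f 17 35 36
f 35 15 32
f 36 32 16
f 35 32 36
f 18 41 37
f 41 17 33
f 37 33 10
f 41 33 37
f 52 51 54
f 52 54 53
f 54 51 55
f 54 55 53
f 55 51 56
f 55 56 53
f 56 51 57
f 56 57 53
f 57 51 58
f 57 58 53
f 58 51 59
f 58 59 53
f 59 51 60
f 59 60 53
f 60 51 61
f 60 61 53
f 61 51 62
f 61 62 53
f 62 51 63
f 62 63 53
f 63 51 64
f 63 64 53
f 64 51 65
f 64 65 53
f 65 51 66
f 65 66 53
f 66 51 67
f 66 67 53
f 67 51 68
f 67 68 53
f 68 51 52
f 68 52 53



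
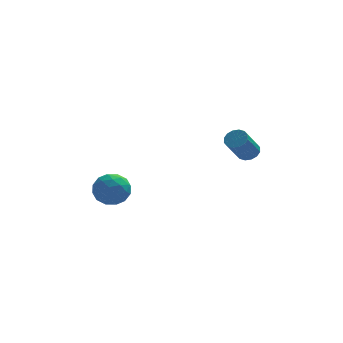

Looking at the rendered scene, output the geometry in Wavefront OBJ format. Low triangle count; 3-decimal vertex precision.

v -4.011 2.649 -2.295
v -3.474 3.252 -2.025
v -3.126 2.308 -3.295
v -2.589 2.911 -3.025
v -2.727 2.219 -2.548
v -3.274 2.429 -1.93
v -3.326 3.131 -3.39
v -3.873 3.341 -2.772
v -3.051 3.55 -2.701
v -2.68 2.986 -2.181
v -3.92 2.574 -3.139
v -3.549 2.01 -2.619
v -3.82 2.98 -2.072
v -2.78 2.58 -3.248
v -2.861 2.173 -2.967
v -2.545 2.527 -2.809
v -3.703 2.497 -2.017
v -3.387 2.851 -1.858
v -2.948 2.244 -2.165
v -3.213 2.709 -3.462
v -2.897 3.063 -3.303
v -4.055 3.033 -2.511
v -3.739 3.387 -2.353
v -3.652 3.316 -3.155
v -3.256 3.51 -2.311
v -2.735 3.309 -2.899
v -3.169 3.438 -3.113
v -3.49 3.562 -2.75
v -3.038 3.178 -2.005
v -2.518 2.978 -2.593
v -2.599 2.571 -2.313
v -2.92 2.695 -1.95
v -2.789 3.354 -2.403
v -4.082 2.582 -2.727
v -3.562 2.382 -3.315
v -3.68 2.865 -3.37
v -4.001 2.989 -3.007
v -3.865 2.251 -2.421
v -3.344 2.05 -3.009
v -3.11 1.998 -2.57
v -3.431 2.122 -2.207
v -3.811 2.206 -2.917
v 2.179 2.393 -0.484
v 2.623 2.131 -0.411
v 2.044 1.445 0.637
v 1.601 1.707 0.564
v 2.645 2.35 -0.255
v 2.066 1.663 0.792
v 2.542 2.58 -0.161
v 1.963 1.893 0.887
v 2.342 2.761 -0.153
v 1.763 2.074 0.894
v 2.099 2.842 -0.234
v 1.52 2.156 0.813
v 1.877 2.804 -0.382
v 1.298 2.117 0.666
v 1.736 2.655 -0.557
v 1.157 1.969 0.491
v 1.714 2.437 -0.712
v 1.135 1.75 0.335
v 1.817 2.207 -0.807
v 1.238 1.52 0.241
v 2.017 2.026 -0.814
v 1.438 1.339 0.233
v 2.26 1.944 -0.733
v 1.681 1.258 0.314
v 2.482 1.983 -0.586
v 1.903 1.296 0.462
f 1 38 17
f 38 12 41
f 17 41 6
f 38 41 17
f 1 17 13
f 17 6 18
f 13 18 2
f 17 18 13
f 1 13 22
f 13 2 23
f 22 23 8
f 13 23 22
f 1 22 34
f 22 8 37
f 34 37 11
f 22 37 34
f 1 34 38
f 34 11 42
f 38 42 12
f 34 42 38
f 2 18 29
f 18 6 32
f 29 32 10
f 18 32 29
f 6 41 19
f 41 12 40
f 19 40 5
f 41 40 19
f 12 42 39
f 42 11 35
f 39 35 3
f 42 35 39
f 11 37 36
f 37 8 24
f 36 24 7
f 37 24 36
f 8 23 28
f 23 2 25
f 28 25 9
f 23 25 28
f 4 30 16
f 30 10 31
f 16 31 5
f 30 31 16
f 4 16 14
f 16 5 15
f 14 15 3
f 16 15 14
f 4 14 21
f 14 3 20
f 21 20 7
f 14 20 21
f 4 21 26
f 21 7 27
f 26 27 9
f 21 27 26
f 4 26 30
f 26 9 33
f 30 33 10
f 26 33 30
f 5 31 19
f 31 10 32
f 19 32 6
f 31 32 19
f 3 15 39
f 15 5 40
f 39 40 12
f 15 40 39
f 7 20 36
f 20 3 35
f 36 35 11
f 20 35 36
f 9 27 28
f 27 7 24
f 28 24 8
f 27 24 28
f 10 33 29
f 33 9 25
f 29 25 2
f 33 25 29
f 44 43 47
f 44 47 45
f 45 47 48
f 45 48 46
f 47 43 49
f 47 49 48
f 48 49 50
f 48 50 46
f 49 43 51
f 49 51 50
f 50 51 52
f 50 52 46
f 51 43 53
f 51 53 52
f 52 53 54
f 52 54 46
f 53 43 55
f 53 55 54
f 54 55 56
f 54 56 46
f 55 43 57
f 55 57 56
f 56 57 58
f 56 58 46
f 57 43 59
f 57 59 58
f 58 59 60
f 58 60 46
f 59 43 61
f 59 61 60
f 60 61 62
f 60 62 46
f 61 43 63
f 61 63 62
f 62 63 64
f 62 64 46
f 63 43 65
f 63 65 64
f 64 65 66
f 64 66 46
f 65 43 67
f 65 67 66
f 66 67 68
f 66 68 46
f 67 43 44
f 67 44 68
f 68 44 45
f 68 45 46



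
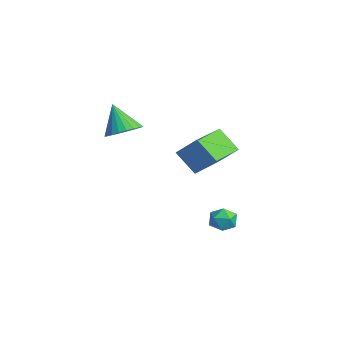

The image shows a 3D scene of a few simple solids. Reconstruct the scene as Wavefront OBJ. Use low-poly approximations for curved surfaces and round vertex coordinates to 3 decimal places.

v 2.203 -0.154 0.264
v 1.41 -0.708 1.248
v 1.048 1.339 0.173
v 0.255 0.786 1.158
v 2.965 0.494 1.242
v 2.172 -0.059 2.227
v 1.81 1.988 1.152
v 1.017 1.434 2.136
v 3.047 1.195 -2.423
v 3.395 1.261 -1.838
v 3.185 0.099 -2.382
v 3.533 0.165 -1.797
v 2.862 0.293 -1.812
v 2.776 0.97 -1.837
v 3.804 0.39 -2.383
v 3.718 1.067 -2.408
v 3.862 0.763 -1.813
v 3.28 0.703 -1.46
v 3.3 0.657 -2.76
v 2.718 0.597 -2.407
v -2.505 -1.627 0.973
v -1.759 -1.438 1.44
v -3.315 -1.873 2.367
v -1.905 -1.12 1.411
v -2.142 -0.879 1.316
v -2.434 -0.752 1.169
v -2.737 -0.758 0.992
v -3.005 -0.896 0.812
v -3.197 -1.146 0.656
v -3.283 -1.469 0.549
v -3.251 -1.816 0.507
v -3.106 -2.135 0.535
v -2.869 -2.376 0.63
v -2.577 -2.503 0.778
v -2.274 -2.497 0.955
v -2.006 -2.358 1.135
v -1.814 -2.109 1.29
v -1.727 -1.786 1.397
f 2 4 1
f 5 2 1
f 1 4 3
f 3 5 1
f 2 8 4
f 6 2 5
f 6 8 2
f 4 8 3
f 7 5 3
f 3 8 7
f 7 6 5
f 8 6 7
f 9 20 14
f 9 14 10
f 9 10 16
f 9 16 19
f 9 19 20
f 10 14 18
f 14 20 13
f 20 19 11
f 19 16 15
f 16 10 17
f 12 18 13
f 12 13 11
f 12 11 15
f 12 15 17
f 12 17 18
f 13 18 14
f 11 13 20
f 15 11 19
f 17 15 16
f 18 17 10
f 22 21 24
f 22 24 23
f 24 21 25
f 24 25 23
f 25 21 26
f 25 26 23
f 26 21 27
f 26 27 23
f 27 21 28
f 27 28 23
f 28 21 29
f 28 29 23
f 29 21 30
f 29 30 23
f 30 21 31
f 30 31 23
f 31 21 32
f 31 32 23
f 32 21 33
f 32 33 23
f 33 21 34
f 33 34 23
f 34 21 35
f 34 35 23
f 35 21 36
f 35 36 23
f 36 21 37
f 36 37 23
f 37 21 38
f 37 38 23
f 38 21 22
f 38 22 23



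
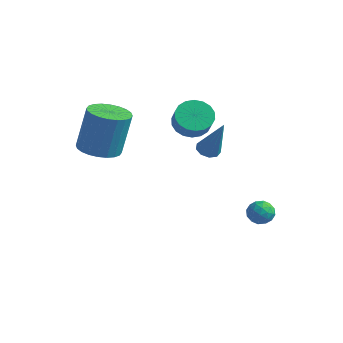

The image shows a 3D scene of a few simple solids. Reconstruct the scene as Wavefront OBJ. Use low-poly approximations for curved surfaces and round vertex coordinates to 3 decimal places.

v 3.522 1.519 -3.027
v 3.925 1.835 -3.447
v 3.975 0.585 -3.293
v 4.378 0.901 -3.713
v 4.45 0.984 -3.06
v 4.17 1.562 -2.896
v 3.73 0.858 -3.844
v 3.45 1.436 -3.68
v 4.054 1.426 -3.953
v 4.498 1.504 -3.468
v 3.402 0.916 -3.272
v 3.846 0.994 -2.787
v 3.684 1.759 -3.214
v 4.216 0.661 -3.526
v 4.259 0.71 -3.142
v 4.496 0.896 -3.39
v 3.828 1.599 -2.889
v 4.064 1.784 -3.137
v 4.373 1.284 -2.909
v 3.836 0.636 -3.603
v 4.072 0.821 -3.851
v 3.404 1.524 -3.35
v 3.641 1.71 -3.598
v 3.527 1.136 -3.831
v 3.996 1.704 -3.758
v 4.263 1.155 -3.914
v 3.882 1.13 -3.991
v 3.717 1.47 -3.895
v 4.258 1.75 -3.473
v 4.524 1.201 -3.629
v 4.566 1.25 -3.245
v 4.402 1.59 -3.149
v 4.333 1.51 -3.77
v 3.376 1.219 -3.111
v 3.642 0.67 -3.267
v 3.498 0.83 -3.591
v 3.334 1.17 -3.495
v 3.637 1.265 -2.826
v 3.904 0.716 -2.982
v 4.183 0.95 -2.845
v 4.018 1.29 -2.749
v 3.567 0.91 -2.97
v 0.319 1.18 1.003
v 0.983 0.947 0.475
v 1.466 0.526 1.269
v 0.801 0.76 1.797
v 1.09 1.303 0.598
v 1.573 0.882 1.392
v 1.045 1.634 0.802
v 1.528 1.214 1.596
v 0.856 1.876 1.045
v 1.339 1.456 1.839
v 0.56 1.98 1.28
v 1.043 1.56 2.074
v 0.216 1.925 1.46
v 0.699 1.505 2.254
v -0.107 1.723 1.549
v 0.376 1.303 2.343
v -0.346 1.414 1.531
v 0.137 0.993 2.325
v -0.453 1.058 1.408
v 0.03 0.637 2.202
v -0.408 0.726 1.204
v 0.075 0.306 1.998
v -0.219 0.484 0.961
v 0.264 0.064 1.755
v 0.077 0.38 0.726
v 0.56 -0.04 1.52
v 0.421 0.435 0.546
v 0.904 0.015 1.34
v 0.744 0.637 0.457
v 1.227 0.217 1.251
v 1.826 0.295 0.292
v 2.162 -0.115 0.112
v 2.694 0.185 2.168
v 2.328 0.225 0.055
v 2.259 0.598 0.109
v 1.987 0.829 0.249
v 1.639 0.81 0.408
v 1.379 0.55 0.514
v 1.327 0.17 0.516
v 1.509 -0.151 0.413
v 1.839 -0.264 0.254
v -1.546 -2.883 0.68
v -0.719 -3.406 0.722
v -0.506 -2.901 2.822
v -1.334 -2.377 2.78
v -0.584 -3.062 0.626
v -0.372 -2.556 2.725
v -0.596 -2.69 0.537
v -0.383 -2.184 2.637
v -0.753 -2.347 0.471
v -0.54 -1.842 2.57
v -1.03 -2.086 0.436
v -0.817 -1.581 2.536
v -1.386 -1.947 0.439
v -1.173 -1.441 2.538
v -1.767 -1.95 0.478
v -1.554 -1.444 2.577
v -2.113 -2.094 0.548
v -1.9 -1.589 2.647
v -2.374 -2.359 0.638
v -2.161 -1.854 2.738
v -2.508 -2.704 0.735
v -2.296 -2.198 2.834
v -2.497 -3.076 0.823
v -2.284 -2.57 2.923
v -2.34 -3.418 0.89
v -2.127 -2.913 2.989
v -2.063 -3.679 0.924
v -1.85 -3.174 3.024
v -1.707 -3.819 0.922
v -1.494 -3.313 3.021
v -1.326 -3.816 0.883
v -1.113 -3.31 2.982
v -0.98 -3.671 0.813
v -0.767 -3.166 2.912
f 1 38 17
f 38 12 41
f 17 41 6
f 38 41 17
f 1 17 13
f 17 6 18
f 13 18 2
f 17 18 13
f 1 13 22
f 13 2 23
f 22 23 8
f 13 23 22
f 1 22 34
f 22 8 37
f 34 37 11
f 22 37 34
f 1 34 38
f 34 11 42
f 38 42 12
f 34 42 38
f 2 18 29
f 18 6 32
f 29 32 10
f 18 32 29
f 6 41 19
f 41 12 40
f 19 40 5
f 41 40 19
f 12 42 39
f 42 11 35
f 39 35 3
f 42 35 39
f 11 37 36
f 37 8 24
f 36 24 7
f 37 24 36
f 8 23 28
f 23 2 25
f 28 25 9
f 23 25 28
f 4 30 16
f 30 10 31
f 16 31 5
f 30 31 16
f 4 16 14
f 16 5 15
f 14 15 3
f 16 15 14
f 4 14 21
f 14 3 20
f 21 20 7
f 14 20 21
f 4 21 26
f 21 7 27
f 26 27 9
f 21 27 26
f 4 26 30
f 26 9 33
f 30 33 10
f 26 33 30
f 5 31 19
f 31 10 32
f 19 32 6
f 31 32 19
f 3 15 39
f 15 5 40
f 39 40 12
f 15 40 39
f 7 20 36
f 20 3 35
f 36 35 11
f 20 35 36
f 9 27 28
f 27 7 24
f 28 24 8
f 27 24 28
f 10 33 29
f 33 9 25
f 29 25 2
f 33 25 29
f 44 43 47
f 44 47 45
f 45 47 48
f 45 48 46
f 47 43 49
f 47 49 48
f 48 49 50
f 48 50 46
f 49 43 51
f 49 51 50
f 50 51 52
f 50 52 46
f 51 43 53
f 51 53 52
f 52 53 54
f 52 54 46
f 53 43 55
f 53 55 54
f 54 55 56
f 54 56 46
f 55 43 57
f 55 57 56
f 56 57 58
f 56 58 46
f 57 43 59
f 57 59 58
f 58 59 60
f 58 60 46
f 59 43 61
f 59 61 60
f 60 61 62
f 60 62 46
f 61 43 63
f 61 63 62
f 62 63 64
f 62 64 46
f 63 43 65
f 63 65 64
f 64 65 66
f 64 66 46
f 65 43 67
f 65 67 66
f 66 67 68
f 66 68 46
f 67 43 69
f 67 69 68
f 68 69 70
f 68 70 46
f 69 43 71
f 69 71 70
f 70 71 72
f 70 72 46
f 71 43 44
f 71 44 72
f 72 44 45
f 72 45 46
f 74 73 76
f 74 76 75
f 76 73 77
f 76 77 75
f 77 73 78
f 77 78 75
f 78 73 79
f 78 79 75
f 79 73 80
f 79 80 75
f 80 73 81
f 80 81 75
f 81 73 82
f 81 82 75
f 82 73 83
f 82 83 75
f 83 73 74
f 83 74 75
f 85 84 88
f 85 88 86
f 86 88 89
f 86 89 87
f 88 84 90
f 88 90 89
f 89 90 91
f 89 91 87
f 90 84 92
f 90 92 91
f 91 92 93
f 91 93 87
f 92 84 94
f 92 94 93
f 93 94 95
f 93 95 87
f 94 84 96
f 94 96 95
f 95 96 97
f 95 97 87
f 96 84 98
f 96 98 97
f 97 98 99
f 97 99 87
f 98 84 100
f 98 100 99
f 99 100 101
f 99 101 87
f 100 84 102
f 100 102 101
f 101 102 103
f 101 103 87
f 102 84 104
f 102 104 103
f 103 104 105
f 103 105 87
f 104 84 106
f 104 106 105
f 105 106 107
f 105 107 87
f 106 84 108
f 106 108 107
f 107 108 109
f 107 109 87
f 108 84 110
f 108 110 109
f 109 110 111
f 109 111 87
f 110 84 112
f 110 112 111
f 111 112 113
f 111 113 87
f 112 84 114
f 112 114 113
f 113 114 115
f 113 115 87
f 114 84 116
f 114 116 115
f 115 116 117
f 115 117 87
f 116 84 85
f 116 85 117
f 117 85 86
f 117 86 87



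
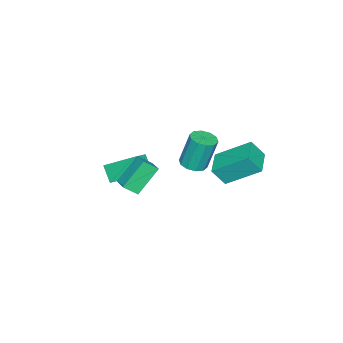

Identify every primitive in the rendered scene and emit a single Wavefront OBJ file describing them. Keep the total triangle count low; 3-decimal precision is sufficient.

v -0.542 2.656 -0.706
v -0.233 2.116 0.165
v -1.02 4.226 0.436
v -0.711 3.686 1.307
v 0.691 3.134 -0.847
v 1 2.594 0.024
v 0.213 4.704 0.295
v 0.522 4.164 1.166
v 1.547 -0.115 -0.067
v 1.918 -0.672 0.473
v 2.15 0.552 0.206
v 2.521 -0.005 0.746
v 2.599 -0.575 -1.266
v 2.97 -1.132 -0.726
v 3.202 0.092 -0.993
v 3.573 -0.465 -0.453
v 0.5 -2.723 -1.701
v 0.239 -1.233 -0.725
v 0.867 -2.163 -2.457
v 0.606 -0.673 -1.481
v 1.374 -2.807 -1.339
v 1.113 -1.317 -0.363
v 1.741 -2.247 -2.095
v 1.48 -0.757 -1.119
v 1.19 1.772 0.377
v 1.843 1.807 0.469
v 1.583 2.204 2.174
v 0.93 2.168 2.083
v 1.71 2.178 0.362
v 1.45 2.574 2.067
v 1.379 2.393 0.262
v 1.119 2.79 1.967
v 0.976 2.371 0.205
v 0.715 2.768 1.91
v 0.654 2.12 0.214
v 0.394 2.517 1.92
v 0.537 1.736 0.286
v 0.277 2.133 1.991
v 0.67 1.366 0.393
v 0.41 1.762 2.098
v 1.001 1.15 0.493
v 0.741 1.547 2.198
v 1.405 1.172 0.55
v 1.144 1.569 2.255
v 1.726 1.423 0.54
v 1.466 1.82 2.246
f 2 4 1
f 5 2 1
f 1 4 3
f 3 5 1
f 2 8 4
f 6 2 5
f 6 8 2
f 4 8 3
f 7 5 3
f 3 8 7
f 7 6 5
f 8 6 7
f 10 12 9
f 13 10 9
f 9 12 11
f 11 13 9
f 10 16 12
f 14 10 13
f 14 16 10
f 12 16 11
f 15 13 11
f 11 16 15
f 15 14 13
f 16 14 15
f 18 20 17
f 21 18 17
f 17 20 19
f 19 21 17
f 18 24 20
f 22 18 21
f 22 24 18
f 20 24 19
f 23 21 19
f 19 24 23
f 23 22 21
f 24 22 23
f 26 25 29
f 26 29 27
f 27 29 30
f 27 30 28
f 29 25 31
f 29 31 30
f 30 31 32
f 30 32 28
f 31 25 33
f 31 33 32
f 32 33 34
f 32 34 28
f 33 25 35
f 33 35 34
f 34 35 36
f 34 36 28
f 35 25 37
f 35 37 36
f 36 37 38
f 36 38 28
f 37 25 39
f 37 39 38
f 38 39 40
f 38 40 28
f 39 25 41
f 39 41 40
f 40 41 42
f 40 42 28
f 41 25 43
f 41 43 42
f 42 43 44
f 42 44 28
f 43 25 45
f 43 45 44
f 44 45 46
f 44 46 28
f 45 25 26
f 45 26 46
f 46 26 27
f 46 27 28



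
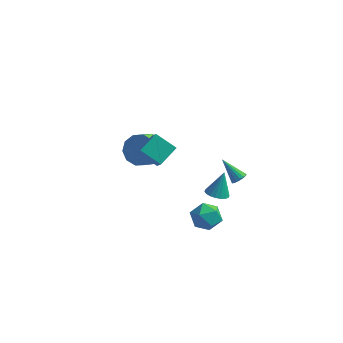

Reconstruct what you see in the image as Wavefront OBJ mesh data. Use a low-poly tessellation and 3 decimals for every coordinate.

v -2.364 2.029 -0.069
v -1.735 1.503 -0.756
v -1.867 0.565 -0.159
v -2.496 1.091 0.529
v -1.352 1.753 -0.279
v -1.484 0.814 0.318
v -1.355 2.108 0.279
v -1.487 1.17 0.876
v -1.743 2.433 0.704
v -1.876 1.495 1.301
v -2.369 2.604 0.834
v -2.501 1.666 1.431
v -2.993 2.555 0.619
v -3.125 1.617 1.216
v -3.376 2.306 0.142
v -3.508 1.367 0.739
v -3.373 1.95 -0.416
v -3.505 1.012 0.181
v -2.984 1.625 -0.841
v -3.117 0.687 -0.244
v -2.359 1.454 -0.971
v -2.491 0.516 -0.374
v 2.433 3.911 -2.603
v 2.814 4.006 -2.262
v 1.307 4.089 -1.397
v 2.755 4.231 -2.35
v 2.623 4.383 -2.496
v 2.447 4.427 -2.666
v 2.268 4.353 -2.823
v 2.127 4.177 -2.928
v 2.056 3.941 -2.96
v 2.071 3.698 -2.91
v 2.17 3.503 -2.789
v 2.328 3.402 -2.626
v 2.511 3.418 -2.458
v 2.676 3.547 -2.323
v 2.785 3.759 -2.252
v -1.269 -1.971 3.162
v -0.851 -0.845 3.8
v -0.069 -1.987 2.403
v 0.349 -0.861 3.041
v -0.749 -2.639 3.999
v -0.331 -1.513 4.637
v 0.451 -2.655 3.24
v 0.869 -1.529 3.878
v 2.441 0.472 -1.138
v 3.072 0.739 -1.323
v 2.639 1.028 0.338
v 2.874 0.977 -1.386
v 2.59 1.115 -1.4
v 2.276 1.125 -1.362
v 1.995 1.006 -1.28
v 1.803 0.781 -1.169
v 1.737 0.495 -1.053
v 1.81 0.204 -0.953
v 2.009 -0.033 -0.89
v 2.293 -0.171 -0.876
v 2.606 -0.181 -0.914
v 2.887 -0.062 -0.997
v 3.079 0.163 -1.107
v 3.146 0.449 -1.224
v 1.022 0.918 -4.546
v 1.79 1.57 -4.483
v 1.51 0.21 -3.157
v 2.278 0.862 -3.094
v 1.33 1.185 -2.964
v 1.029 1.622 -3.823
v 2.271 0.158 -3.817
v 1.97 0.595 -4.676
v 2.562 1.1 -4.033
v 1.98 1.735 -3.506
v 1.32 0.045 -4.134
v 0.738 0.68 -3.607
f 2 1 5
f 2 5 3
f 3 5 6
f 3 6 4
f 5 1 7
f 5 7 6
f 6 7 8
f 6 8 4
f 7 1 9
f 7 9 8
f 8 9 10
f 8 10 4
f 9 1 11
f 9 11 10
f 10 11 12
f 10 12 4
f 11 1 13
f 11 13 12
f 12 13 14
f 12 14 4
f 13 1 15
f 13 15 14
f 14 15 16
f 14 16 4
f 15 1 17
f 15 17 16
f 16 17 18
f 16 18 4
f 17 1 19
f 17 19 18
f 18 19 20
f 18 20 4
f 19 1 21
f 19 21 20
f 20 21 22
f 20 22 4
f 21 1 2
f 21 2 22
f 22 2 3
f 22 3 4
f 24 23 26
f 24 26 25
f 26 23 27
f 26 27 25
f 27 23 28
f 27 28 25
f 28 23 29
f 28 29 25
f 29 23 30
f 29 30 25
f 30 23 31
f 30 31 25
f 31 23 32
f 31 32 25
f 32 23 33
f 32 33 25
f 33 23 34
f 33 34 25
f 34 23 35
f 34 35 25
f 35 23 36
f 35 36 25
f 36 23 37
f 36 37 25
f 37 23 24
f 37 24 25
f 39 41 38
f 42 39 38
f 38 41 40
f 40 42 38
f 39 45 41
f 43 39 42
f 43 45 39
f 41 45 40
f 44 42 40
f 40 45 44
f 44 43 42
f 45 43 44
f 47 46 49
f 47 49 48
f 49 46 50
f 49 50 48
f 50 46 51
f 50 51 48
f 51 46 52
f 51 52 48
f 52 46 53
f 52 53 48
f 53 46 54
f 53 54 48
f 54 46 55
f 54 55 48
f 55 46 56
f 55 56 48
f 56 46 57
f 56 57 48
f 57 46 58
f 57 58 48
f 58 46 59
f 58 59 48
f 59 46 60
f 59 60 48
f 60 46 61
f 60 61 48
f 61 46 47
f 61 47 48
f 62 73 67
f 62 67 63
f 62 63 69
f 62 69 72
f 62 72 73
f 63 67 71
f 67 73 66
f 73 72 64
f 72 69 68
f 69 63 70
f 65 71 66
f 65 66 64
f 65 64 68
f 65 68 70
f 65 70 71
f 66 71 67
f 64 66 73
f 68 64 72
f 70 68 69
f 71 70 63



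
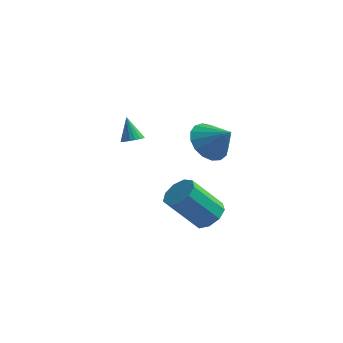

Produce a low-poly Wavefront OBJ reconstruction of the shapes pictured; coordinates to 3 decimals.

v 2.288 -1.374 -3.034
v 2.703 -0.908 -2.549
v 1.626 -1.5 -1.061
v 1.212 -1.966 -1.546
v 2.279 -0.638 -2.748
v 1.202 -1.229 -1.26
v 1.86 -0.712 -3.081
v 0.783 -1.304 -1.593
v 1.641 -1.096 -3.392
v 0.564 -1.688 -1.904
v 1.725 -1.61 -3.535
v 0.648 -2.202 -2.047
v 2.073 -2.014 -3.444
v 0.996 -2.605 -1.956
v 2.521 -2.118 -3.161
v 1.444 -2.71 -1.673
v 2.861 -1.875 -2.819
v 1.784 -2.466 -1.331
v 2.932 -1.397 -2.577
v 1.856 -1.988 -1.089
v 0.92 3.087 -1.602
v 1.584 3.663 -2.177
v 1.94 2.833 -0.678
v 1.38 3.995 -1.86
v 1.071 4.12 -1.484
v 0.727 4.008 -1.135
v 0.427 3.685 -0.893
v 0.24 3.225 -0.814
v 0.209 2.734 -0.915
v 0.341 2.323 -1.174
v 0.605 2.088 -1.53
v 0.942 2.082 -1.904
v 1.273 2.306 -2.208
v 1.524 2.709 -2.373
v 1.636 3.199 -2.362
v -1.982 1.727 -1.227
v -1.528 1.938 -1.133
v -2.398 2.153 -0.173
v -1.638 2.103 -1.243
v -1.817 2.193 -1.35
v -2.028 2.191 -1.433
v -2.23 2.097 -1.475
v -2.384 1.93 -1.467
v -2.457 1.722 -1.412
v -2.437 1.515 -1.32
v -2.326 1.351 -1.21
v -2.148 1.26 -1.103
v -1.936 1.262 -1.021
v -1.734 1.356 -0.979
v -1.581 1.524 -0.986
v -1.507 1.731 -1.041
f 2 1 5
f 2 5 3
f 3 5 6
f 3 6 4
f 5 1 7
f 5 7 6
f 6 7 8
f 6 8 4
f 7 1 9
f 7 9 8
f 8 9 10
f 8 10 4
f 9 1 11
f 9 11 10
f 10 11 12
f 10 12 4
f 11 1 13
f 11 13 12
f 12 13 14
f 12 14 4
f 13 1 15
f 13 15 14
f 14 15 16
f 14 16 4
f 15 1 17
f 15 17 16
f 16 17 18
f 16 18 4
f 17 1 19
f 17 19 18
f 18 19 20
f 18 20 4
f 19 1 2
f 19 2 20
f 20 2 3
f 20 3 4
f 22 21 24
f 22 24 23
f 24 21 25
f 24 25 23
f 25 21 26
f 25 26 23
f 26 21 27
f 26 27 23
f 27 21 28
f 27 28 23
f 28 21 29
f 28 29 23
f 29 21 30
f 29 30 23
f 30 21 31
f 30 31 23
f 31 21 32
f 31 32 23
f 32 21 33
f 32 33 23
f 33 21 34
f 33 34 23
f 34 21 35
f 34 35 23
f 35 21 22
f 35 22 23
f 37 36 39
f 37 39 38
f 39 36 40
f 39 40 38
f 40 36 41
f 40 41 38
f 41 36 42
f 41 42 38
f 42 36 43
f 42 43 38
f 43 36 44
f 43 44 38
f 44 36 45
f 44 45 38
f 45 36 46
f 45 46 38
f 46 36 47
f 46 47 38
f 47 36 48
f 47 48 38
f 48 36 49
f 48 49 38
f 49 36 50
f 49 50 38
f 50 36 51
f 50 51 38
f 51 36 37
f 51 37 38



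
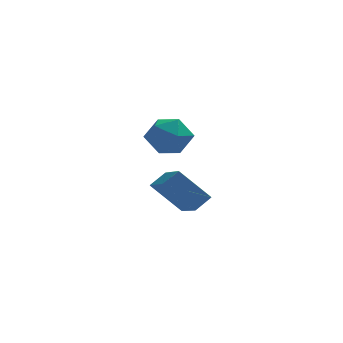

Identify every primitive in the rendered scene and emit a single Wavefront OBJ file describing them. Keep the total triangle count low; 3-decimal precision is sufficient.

v 1.806 1.528 -0.527
v 2.683 1.426 0.101
v 1.557 -0.206 -0.461
v 2.434 -0.308 0.167
v 1.543 0.173 0.553
v 1.697 1.244 0.513
v 2.543 -0.024 -0.873
v 2.697 1.047 -0.913
v 3.138 0.466 -0.112
v 2.52 0.588 0.769
v 1.72 0.632 -1.129
v 1.102 0.754 -0.248
v 2.93 -5.003 -1.882
v 1.715 -4.738 -0.608
v 2.487 -3.293 -2.66
v 1.273 -3.028 -1.386
v 3.547 -4.612 -1.374
v 2.333 -4.347 -0.1
v 3.105 -2.902 -2.152
v 1.89 -2.637 -0.878
f 1 12 6
f 1 6 2
f 1 2 8
f 1 8 11
f 1 11 12
f 2 6 10
f 6 12 5
f 12 11 3
f 11 8 7
f 8 2 9
f 4 10 5
f 4 5 3
f 4 3 7
f 4 7 9
f 4 9 10
f 5 10 6
f 3 5 12
f 7 3 11
f 9 7 8
f 10 9 2
f 14 16 13
f 17 14 13
f 13 16 15
f 15 17 13
f 14 20 16
f 18 14 17
f 18 20 14
f 16 20 15
f 19 17 15
f 15 20 19
f 19 18 17
f 20 18 19



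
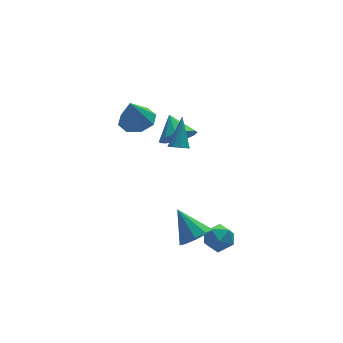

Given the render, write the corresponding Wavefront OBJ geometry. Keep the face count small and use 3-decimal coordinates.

v 2.608 -3.776 -2.532
v 3.485 -3.449 -2.44
v 2.032 -2.604 -1.208
v 3.167 -3.107 -2.882
v 2.588 -3.077 -3.16
v 2.019 -3.375 -3.144
v 1.725 -3.86 -2.842
v 1.844 -4.307 -2.395
v 2.321 -4.505 -2.012
v 2.932 -4.362 -1.872
v 3.392 -3.945 -2.041
v 2.291 -2.031 2.987
v 2.549 -2.457 3.198
v 2.829 -1.009 4.393
v 2.762 -2.295 2.999
v 2.796 -2.033 2.795
v 2.637 -1.77 2.665
v 2.346 -1.607 2.657
v 2.034 -1.606 2.776
v 1.82 -1.768 2.975
v 1.787 -2.03 3.179
v 1.946 -2.293 3.309
v 2.237 -2.456 3.316
v 1.634 2.427 1.901
v 2.594 2.288 2.145
v 1.206 2.213 3.459
v 2.384 3.023 2.189
v 1.735 3.409 2.064
v 1.027 3.22 1.843
v 0.674 2.567 1.656
v 0.884 1.832 1.613
v 1.533 1.446 1.738
v 2.241 1.635 1.959
v 3.588 1.792 0.531
v 4.327 1.401 1.133
v 3.532 3.008 1.389
v 4.597 1.705 0.719
v 4.546 2.037 0.245
v 4.192 2.291 -0.138
v 3.645 2.386 -0.308
v 3.081 2.292 -0.212
v 2.677 2.04 0.12
v 2.562 1.709 0.582
v 2.774 1.404 1.028
v 3.243 1.222 1.317
v 3.822 1.221 1.356
v 3.387 -3.39 -3.828
v 4.075 -2.892 -3.548
v 3.605 -4.308 -2.732
v 4.293 -3.81 -2.452
v 3.459 -3.496 -2.387
v 3.324 -2.929 -3.065
v 4.356 -4.271 -3.215
v 4.221 -3.704 -3.893
v 4.674 -3.437 -3.17
v 4.119 -2.958 -2.658
v 3.561 -4.242 -3.622
v 3.006 -3.763 -3.11
f 2 1 4
f 2 4 3
f 4 1 5
f 4 5 3
f 5 1 6
f 5 6 3
f 6 1 7
f 6 7 3
f 7 1 8
f 7 8 3
f 8 1 9
f 8 9 3
f 9 1 10
f 9 10 3
f 10 1 11
f 10 11 3
f 11 1 2
f 11 2 3
f 13 12 15
f 13 15 14
f 15 12 16
f 15 16 14
f 16 12 17
f 16 17 14
f 17 12 18
f 17 18 14
f 18 12 19
f 18 19 14
f 19 12 20
f 19 20 14
f 20 12 21
f 20 21 14
f 21 12 22
f 21 22 14
f 22 12 23
f 22 23 14
f 23 12 13
f 23 13 14
f 25 24 27
f 25 27 26
f 27 24 28
f 27 28 26
f 28 24 29
f 28 29 26
f 29 24 30
f 29 30 26
f 30 24 31
f 30 31 26
f 31 24 32
f 31 32 26
f 32 24 33
f 32 33 26
f 33 24 25
f 33 25 26
f 35 34 37
f 35 37 36
f 37 34 38
f 37 38 36
f 38 34 39
f 38 39 36
f 39 34 40
f 39 40 36
f 40 34 41
f 40 41 36
f 41 34 42
f 41 42 36
f 42 34 43
f 42 43 36
f 43 34 44
f 43 44 36
f 44 34 45
f 44 45 36
f 45 34 46
f 45 46 36
f 46 34 35
f 46 35 36
f 47 58 52
f 47 52 48
f 47 48 54
f 47 54 57
f 47 57 58
f 48 52 56
f 52 58 51
f 58 57 49
f 57 54 53
f 54 48 55
f 50 56 51
f 50 51 49
f 50 49 53
f 50 53 55
f 50 55 56
f 51 56 52
f 49 51 58
f 53 49 57
f 55 53 54
f 56 55 48



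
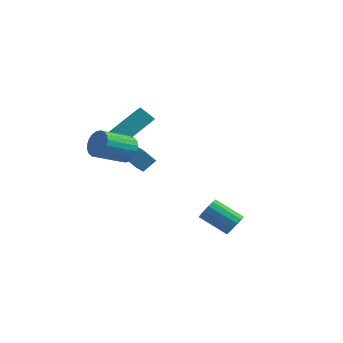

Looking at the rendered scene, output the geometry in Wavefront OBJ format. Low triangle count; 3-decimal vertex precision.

v -1.882 0.891 -0.879
v -1.461 0.305 -1.269
v -2.476 -0.996 -0.411
v -2.898 -0.411 -0.021
v -1.277 0.348 -0.985
v -2.292 -0.953 -0.127
v -1.197 0.485 -0.683
v -2.212 -0.816 0.175
v -1.236 0.692 -0.415
v -2.251 -0.609 0.443
v -1.387 0.934 -0.227
v -2.402 -0.367 0.631
v -1.623 1.168 -0.152
v -2.638 -0.133 0.706
v -1.904 1.354 -0.203
v -2.92 0.053 0.655
v -2.182 1.46 -0.37
v -3.197 0.159 0.488
v -2.408 1.467 -0.626
v -3.423 0.166 0.232
v -2.542 1.375 -0.925
v -3.558 0.074 -0.067
v -2.563 1.199 -1.216
v -3.578 -0.102 -0.358
v -2.466 0.97 -1.449
v -3.481 -0.331 -0.591
v -2.268 0.727 -1.584
v -3.283 -0.574 -0.726
v -2.004 0.512 -1.596
v -3.019 -0.789 -0.738
v -1.718 0.363 -1.485
v -2.733 -0.938 -0.627
v 4.189 -0.305 -4.235
v 4.507 -0.09 -3.685
v 3.049 -0.001 -2.876
v 2.731 -0.215 -3.425
v 4.427 0.198 -3.861
v 2.969 0.287 -3.052
v 4.283 0.352 -4.137
v 2.825 0.441 -3.328
v 4.114 0.329 -4.439
v 2.656 0.418 -3.63
v 3.965 0.137 -4.686
v 2.507 0.226 -3.877
v 3.876 -0.174 -4.813
v 2.418 -0.085 -4.003
v 3.871 -0.519 -4.784
v 2.413 -0.43 -3.975
v 3.951 -0.807 -4.608
v 2.493 -0.718 -3.799
v 4.095 -0.961 -4.332
v 2.637 -0.872 -3.523
v 4.264 -0.938 -4.03
v 2.806 -0.849 -3.221
v 4.413 -0.746 -3.783
v 2.955 -0.657 -2.974
v 4.502 -0.435 -3.657
v 3.044 -0.346 -2.847
v -2.385 1.755 -0.94
v -3.178 1.771 -0.282
v -2.9 2.589 -1.58
v -3.692 2.605 -0.922
v -1.408 3.235 0.202
v -2.2 3.251 0.86
v -1.922 4.069 -0.438
v -2.715 4.085 0.22
v -1.492 0.334 -1.336
v -1.061 0.939 -0.794
v -2.101 0.87 -1.451
v -1.67 1.476 -0.909
v -0.99 0.724 -2.171
v -0.559 1.33 -1.629
v -1.599 1.261 -2.286
v -1.168 1.866 -1.744
f 2 1 5
f 2 5 3
f 3 5 6
f 3 6 4
f 5 1 7
f 5 7 6
f 6 7 8
f 6 8 4
f 7 1 9
f 7 9 8
f 8 9 10
f 8 10 4
f 9 1 11
f 9 11 10
f 10 11 12
f 10 12 4
f 11 1 13
f 11 13 12
f 12 13 14
f 12 14 4
f 13 1 15
f 13 15 14
f 14 15 16
f 14 16 4
f 15 1 17
f 15 17 16
f 16 17 18
f 16 18 4
f 17 1 19
f 17 19 18
f 18 19 20
f 18 20 4
f 19 1 21
f 19 21 20
f 20 21 22
f 20 22 4
f 21 1 23
f 21 23 22
f 22 23 24
f 22 24 4
f 23 1 25
f 23 25 24
f 24 25 26
f 24 26 4
f 25 1 27
f 25 27 26
f 26 27 28
f 26 28 4
f 27 1 29
f 27 29 28
f 28 29 30
f 28 30 4
f 29 1 31
f 29 31 30
f 30 31 32
f 30 32 4
f 31 1 2
f 31 2 32
f 32 2 3
f 32 3 4
f 34 33 37
f 34 37 35
f 35 37 38
f 35 38 36
f 37 33 39
f 37 39 38
f 38 39 40
f 38 40 36
f 39 33 41
f 39 41 40
f 40 41 42
f 40 42 36
f 41 33 43
f 41 43 42
f 42 43 44
f 42 44 36
f 43 33 45
f 43 45 44
f 44 45 46
f 44 46 36
f 45 33 47
f 45 47 46
f 46 47 48
f 46 48 36
f 47 33 49
f 47 49 48
f 48 49 50
f 48 50 36
f 49 33 51
f 49 51 50
f 50 51 52
f 50 52 36
f 51 33 53
f 51 53 52
f 52 53 54
f 52 54 36
f 53 33 55
f 53 55 54
f 54 55 56
f 54 56 36
f 55 33 57
f 55 57 56
f 56 57 58
f 56 58 36
f 57 33 34
f 57 34 58
f 58 34 35
f 58 35 36
f 60 62 59
f 63 60 59
f 59 62 61
f 61 63 59
f 60 66 62
f 64 60 63
f 64 66 60
f 62 66 61
f 65 63 61
f 61 66 65
f 65 64 63
f 66 64 65
f 68 70 67
f 71 68 67
f 67 70 69
f 69 71 67
f 68 74 70
f 72 68 71
f 72 74 68
f 70 74 69
f 73 71 69
f 69 74 73
f 73 72 71
f 74 72 73

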